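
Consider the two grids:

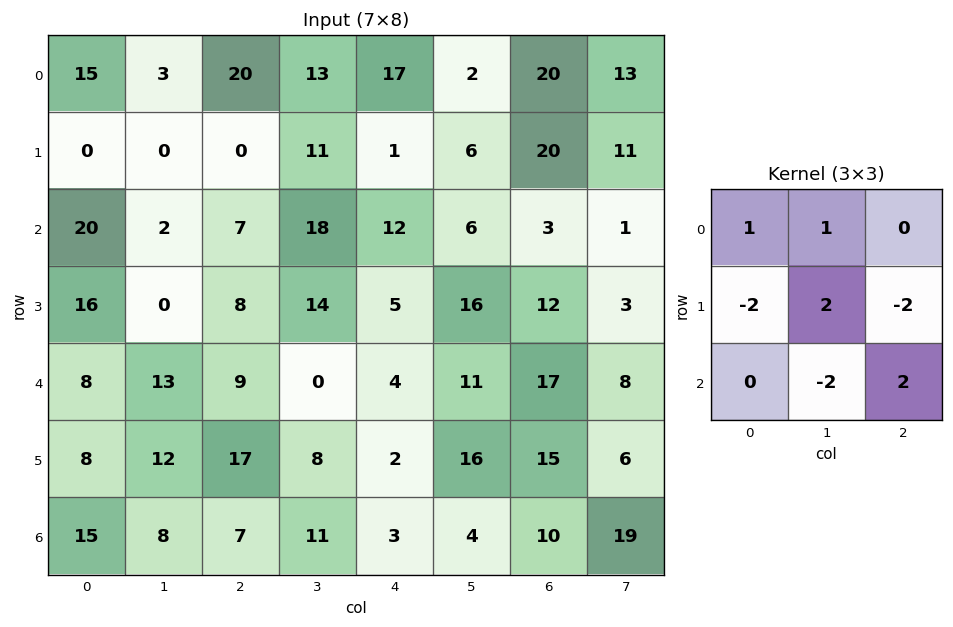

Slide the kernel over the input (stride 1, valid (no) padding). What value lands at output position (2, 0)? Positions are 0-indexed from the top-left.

The receptive field on the input at this output position is [20 2 7 / 16 0 8 / 8 13 9]. Elementwise product with the kernel and sum: 20·1 + 2·1 + 16·-2 + 0·2 + 8·-2 + 13·-2 + 9·2.

-34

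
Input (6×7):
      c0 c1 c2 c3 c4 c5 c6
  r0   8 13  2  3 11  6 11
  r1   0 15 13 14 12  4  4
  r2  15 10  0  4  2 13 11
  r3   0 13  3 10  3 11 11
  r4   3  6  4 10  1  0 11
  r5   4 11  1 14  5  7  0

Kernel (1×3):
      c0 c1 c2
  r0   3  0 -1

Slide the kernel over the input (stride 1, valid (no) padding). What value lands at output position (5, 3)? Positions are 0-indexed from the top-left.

The receptive field on the input at this output position is [14 5 7]. Elementwise product with the kernel and sum: 14·3 + 7·-1.

35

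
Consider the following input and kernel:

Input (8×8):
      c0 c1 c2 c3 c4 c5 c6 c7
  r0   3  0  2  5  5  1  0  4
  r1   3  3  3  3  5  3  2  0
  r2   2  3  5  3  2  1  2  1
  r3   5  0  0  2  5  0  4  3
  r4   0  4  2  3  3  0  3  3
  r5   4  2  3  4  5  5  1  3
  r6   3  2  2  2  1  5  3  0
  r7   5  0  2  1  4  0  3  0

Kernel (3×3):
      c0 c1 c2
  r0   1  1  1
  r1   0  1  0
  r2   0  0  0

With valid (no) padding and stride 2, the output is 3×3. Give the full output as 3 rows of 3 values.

8 15 9
10 12 5
8 12 11

Output[0,0]: The receptive field on the input at this output position is [3 0 2 / 3 3 3 / 2 3 5]. Elementwise product with the kernel and sum: 3·1 + 0·1 + 2·1 + 3·1.
Output[0,1]: The receptive field on the input at this output position is [2 5 5 / 3 3 5 / 5 3 2]. Elementwise product with the kernel and sum: 2·1 + 5·1 + 5·1 + 3·1.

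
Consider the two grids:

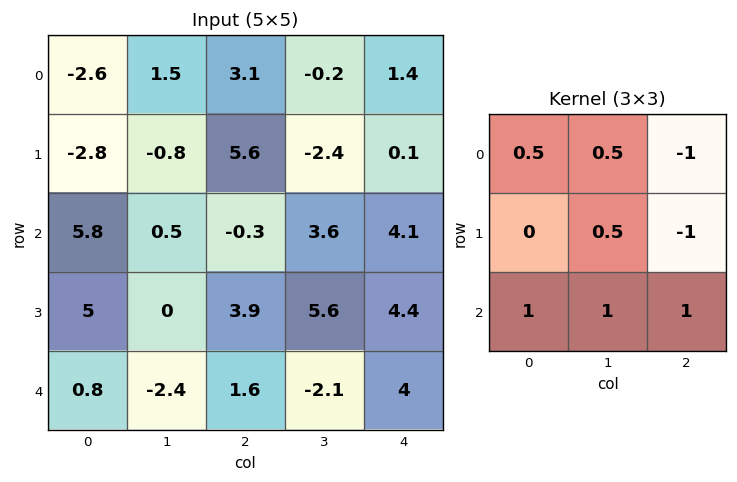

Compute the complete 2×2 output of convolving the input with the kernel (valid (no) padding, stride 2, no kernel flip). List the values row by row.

-3.65 6.15
-0.45 -0.55

Output[0,0]: The receptive field on the input at this output position is [-2.6 1.5 3.1 / -2.8 -0.8 5.6 / 5.8 0.5 -0.3]. Elementwise product with the kernel and sum: -2.6·0.5 + 1.5·0.5 + 3.1·-1 + -0.8·0.5 + 5.6·-1 + 5.8·1 + 0.5·1 + -0.3·1.
Output[0,1]: The receptive field on the input at this output position is [3.1 -0.2 1.4 / 5.6 -2.4 0.1 / -0.3 3.6 4.1]. Elementwise product with the kernel and sum: 3.1·0.5 + -0.2·0.5 + 1.4·-1 + -2.4·0.5 + 0.1·-1 + -0.3·1 + 3.6·1 + 4.1·1.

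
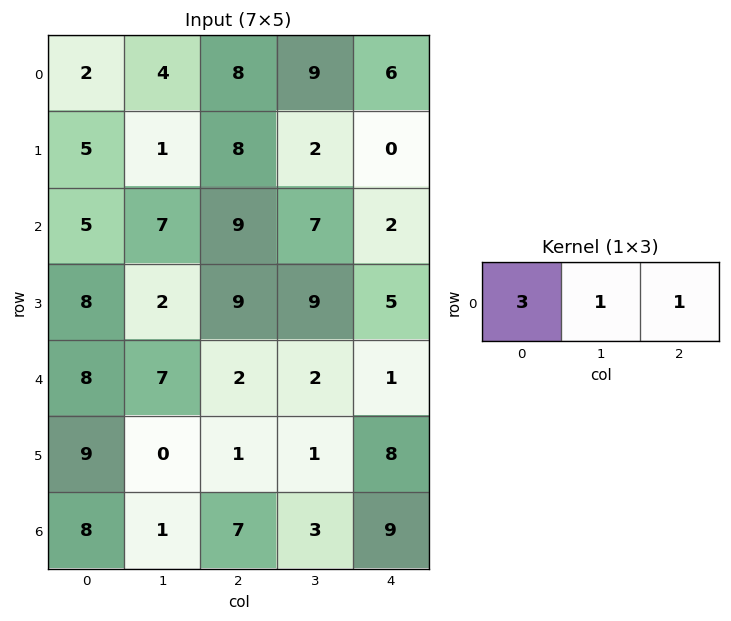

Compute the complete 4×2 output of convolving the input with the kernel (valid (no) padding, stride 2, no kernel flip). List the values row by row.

Output[0,0]: The receptive field on the input at this output position is [2 4 8]. Elementwise product with the kernel and sum: 2·3 + 4·1 + 8·1.
Output[0,1]: The receptive field on the input at this output position is [8 9 6]. Elementwise product with the kernel and sum: 8·3 + 9·1 + 6·1.

18 39
31 36
33 9
32 33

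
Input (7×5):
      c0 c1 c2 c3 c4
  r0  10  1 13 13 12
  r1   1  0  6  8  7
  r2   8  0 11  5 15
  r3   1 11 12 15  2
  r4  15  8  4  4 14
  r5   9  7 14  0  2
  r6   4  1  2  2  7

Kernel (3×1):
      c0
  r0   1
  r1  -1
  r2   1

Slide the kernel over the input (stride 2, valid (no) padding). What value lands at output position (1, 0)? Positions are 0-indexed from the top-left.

22

The receptive field on the input at this output position is [8 / 1 / 15]. Elementwise product with the kernel and sum: 8·1 + 1·-1 + 15·1.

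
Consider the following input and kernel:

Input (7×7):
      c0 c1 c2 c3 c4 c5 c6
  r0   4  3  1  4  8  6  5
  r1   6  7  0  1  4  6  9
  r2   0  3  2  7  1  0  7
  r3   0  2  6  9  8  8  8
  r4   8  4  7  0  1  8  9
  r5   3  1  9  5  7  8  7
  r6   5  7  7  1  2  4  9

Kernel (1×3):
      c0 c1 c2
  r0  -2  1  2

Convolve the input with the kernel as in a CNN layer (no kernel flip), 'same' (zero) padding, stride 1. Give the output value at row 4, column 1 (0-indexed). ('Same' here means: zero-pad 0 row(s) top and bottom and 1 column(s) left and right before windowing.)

The receptive field on the zero-padded input at this output position is [8 4 7]. Elementwise product with the kernel and sum: 8·-2 + 4·1 + 7·2.

2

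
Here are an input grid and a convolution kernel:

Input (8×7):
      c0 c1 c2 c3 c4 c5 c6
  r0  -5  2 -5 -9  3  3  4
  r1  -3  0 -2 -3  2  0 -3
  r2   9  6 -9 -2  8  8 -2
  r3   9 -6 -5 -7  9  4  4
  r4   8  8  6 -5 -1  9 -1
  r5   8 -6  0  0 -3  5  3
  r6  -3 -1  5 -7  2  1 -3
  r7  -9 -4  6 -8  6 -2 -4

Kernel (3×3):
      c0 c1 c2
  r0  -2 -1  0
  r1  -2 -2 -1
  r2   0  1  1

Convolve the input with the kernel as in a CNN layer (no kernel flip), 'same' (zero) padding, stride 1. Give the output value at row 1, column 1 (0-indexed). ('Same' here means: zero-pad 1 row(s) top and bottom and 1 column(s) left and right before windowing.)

The receptive field on the zero-padded input at this output position is [-5 2 -5 / -3 0 -2 / 9 6 -9]. Elementwise product with the kernel and sum: -5·-2 + 2·-1 + -3·-2 + 0·-2 + -2·-1 + 6·1 + -9·1.

13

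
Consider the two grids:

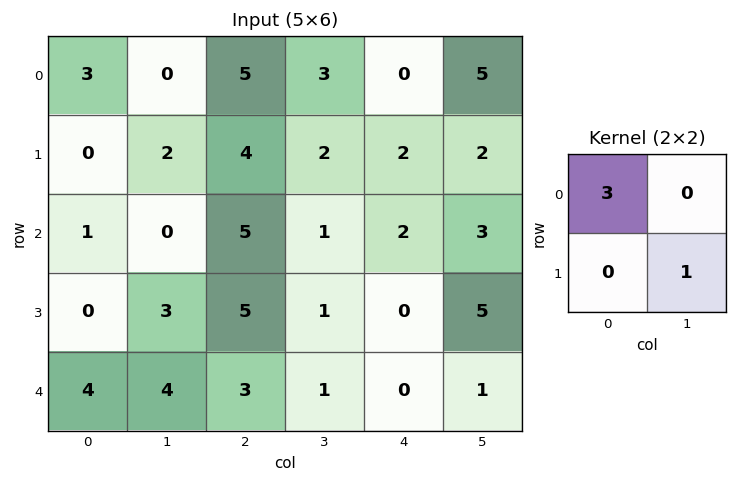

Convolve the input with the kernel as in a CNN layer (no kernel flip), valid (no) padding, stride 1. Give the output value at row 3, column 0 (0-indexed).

The receptive field on the input at this output position is [0 3 / 4 4]. Elementwise product with the kernel and sum: 0·3 + 4·1.

4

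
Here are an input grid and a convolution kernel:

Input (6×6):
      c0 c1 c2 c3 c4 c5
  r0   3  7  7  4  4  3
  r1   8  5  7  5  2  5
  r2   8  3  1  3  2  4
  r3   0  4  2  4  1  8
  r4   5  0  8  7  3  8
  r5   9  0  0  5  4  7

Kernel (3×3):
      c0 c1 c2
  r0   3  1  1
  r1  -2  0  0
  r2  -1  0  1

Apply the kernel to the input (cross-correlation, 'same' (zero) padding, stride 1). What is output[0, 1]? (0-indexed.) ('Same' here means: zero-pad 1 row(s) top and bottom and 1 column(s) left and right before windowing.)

-7

The receptive field on the zero-padded input at this output position is [0 0 0 / 3 7 7 / 8 5 7]. Elementwise product with the kernel and sum: 0·3 + 0·1 + 0·1 + 3·-2 + 8·-1 + 7·1.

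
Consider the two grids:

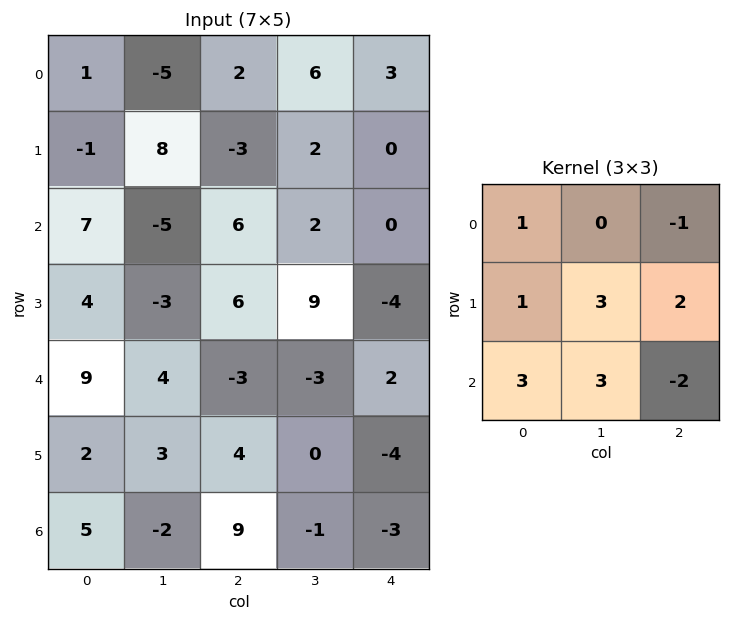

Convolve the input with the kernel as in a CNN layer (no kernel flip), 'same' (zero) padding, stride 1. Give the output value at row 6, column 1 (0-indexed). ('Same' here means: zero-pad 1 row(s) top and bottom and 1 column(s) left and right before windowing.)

15

The receptive field on the zero-padded input at this output position is [2 3 4 / 5 -2 9 / 0 0 0]. Elementwise product with the kernel and sum: 2·1 + 4·-1 + 5·1 + -2·3 + 9·2 + 0·3 + 0·3 + 0·-2.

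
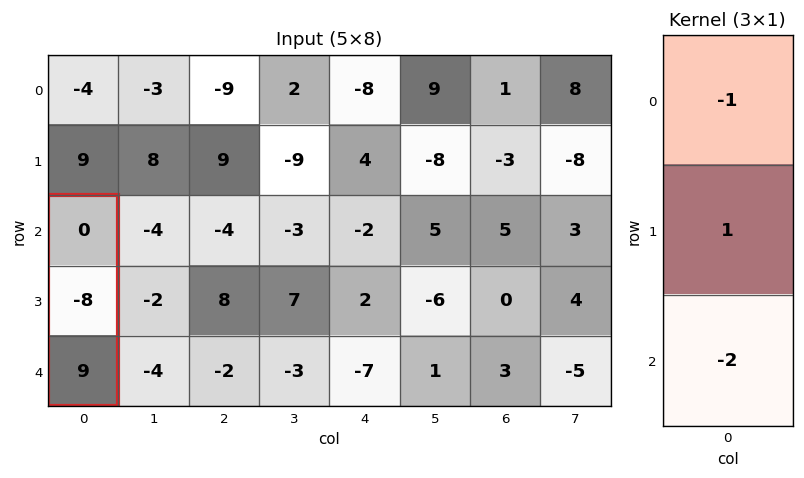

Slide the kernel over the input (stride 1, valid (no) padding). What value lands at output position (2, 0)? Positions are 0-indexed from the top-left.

-26

The receptive field on the input at this output position is [0 / -8 / 9]. Elementwise product with the kernel and sum: 0·-1 + -8·1 + 9·-2.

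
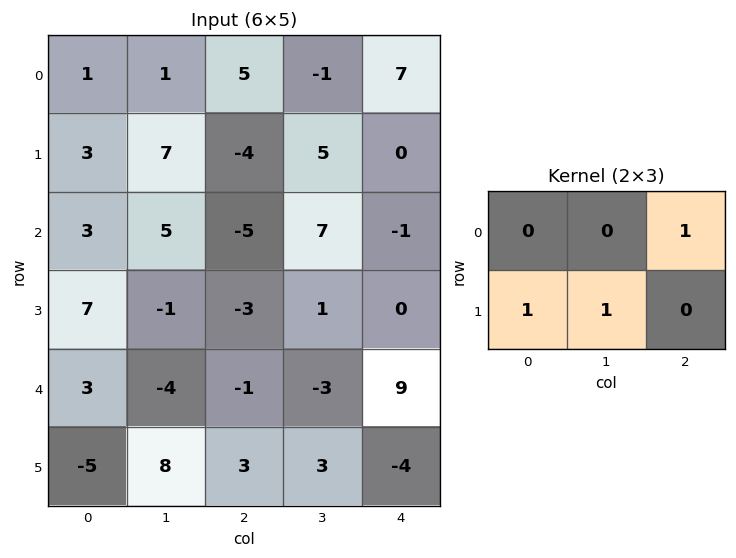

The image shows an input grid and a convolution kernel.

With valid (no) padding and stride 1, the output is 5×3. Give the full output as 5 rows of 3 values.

Output[0,0]: The receptive field on the input at this output position is [1 1 5 / 3 7 -4]. Elementwise product with the kernel and sum: 5·1 + 3·1 + 7·1.
Output[0,1]: The receptive field on the input at this output position is [1 5 -1 / 7 -4 5]. Elementwise product with the kernel and sum: -1·1 + 7·1 + -4·1.

15 2 8
4 5 2
1 3 -3
-4 -4 -4
2 8 15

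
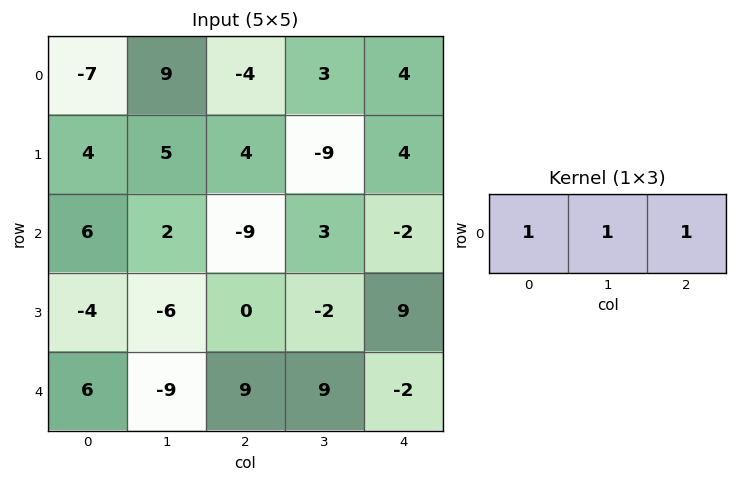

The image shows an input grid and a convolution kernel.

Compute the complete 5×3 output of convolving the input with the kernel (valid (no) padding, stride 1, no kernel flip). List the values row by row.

-2 8 3
13 0 -1
-1 -4 -8
-10 -8 7
6 9 16

Output[0,0]: The receptive field on the input at this output position is [-7 9 -4]. Elementwise product with the kernel and sum: -7·1 + 9·1 + -4·1.
Output[0,1]: The receptive field on the input at this output position is [9 -4 3]. Elementwise product with the kernel and sum: 9·1 + -4·1 + 3·1.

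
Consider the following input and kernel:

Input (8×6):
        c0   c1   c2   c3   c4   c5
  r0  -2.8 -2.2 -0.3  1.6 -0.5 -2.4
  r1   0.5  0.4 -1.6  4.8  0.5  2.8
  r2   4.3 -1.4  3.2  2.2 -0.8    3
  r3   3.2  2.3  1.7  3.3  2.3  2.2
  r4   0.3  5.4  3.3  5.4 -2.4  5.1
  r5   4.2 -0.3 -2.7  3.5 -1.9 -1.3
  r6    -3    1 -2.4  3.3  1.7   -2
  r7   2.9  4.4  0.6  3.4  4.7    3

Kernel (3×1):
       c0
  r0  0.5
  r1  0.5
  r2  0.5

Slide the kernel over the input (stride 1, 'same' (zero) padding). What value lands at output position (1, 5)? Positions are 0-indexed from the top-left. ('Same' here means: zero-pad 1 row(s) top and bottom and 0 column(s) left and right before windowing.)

The receptive field on the zero-padded input at this output position is [-2.4 / 2.8 / 3]. Elementwise product with the kernel and sum: -2.4·0.5 + 2.8·0.5 + 3·0.5.

1.7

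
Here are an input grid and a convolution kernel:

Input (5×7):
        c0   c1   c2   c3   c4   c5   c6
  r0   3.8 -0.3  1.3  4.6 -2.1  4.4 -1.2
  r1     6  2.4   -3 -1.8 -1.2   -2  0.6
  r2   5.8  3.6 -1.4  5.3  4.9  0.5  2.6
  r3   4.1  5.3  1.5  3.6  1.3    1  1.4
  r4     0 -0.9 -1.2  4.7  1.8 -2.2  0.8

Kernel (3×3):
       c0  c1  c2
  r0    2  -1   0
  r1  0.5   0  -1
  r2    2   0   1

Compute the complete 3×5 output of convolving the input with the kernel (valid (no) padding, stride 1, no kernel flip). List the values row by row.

24.1 13.6 -0.2 23.5 2.6
23.6 18.5 -5.5 7.95 3.45
7.35 10.55 -9.25 13.7 12.95

Output[0,0]: The receptive field on the input at this output position is [3.8 -0.3 1.3 / 6 2.4 -3 / 5.8 3.6 -1.4]. Elementwise product with the kernel and sum: 3.8·2 + -0.3·-1 + 6·0.5 + -3·-1 + 5.8·2 + -1.4·1.
Output[0,1]: The receptive field on the input at this output position is [-0.3 1.3 4.6 / 2.4 -3 -1.8 / 3.6 -1.4 5.3]. Elementwise product with the kernel and sum: -0.3·2 + 1.3·-1 + 2.4·0.5 + -1.8·-1 + 3.6·2 + 5.3·1.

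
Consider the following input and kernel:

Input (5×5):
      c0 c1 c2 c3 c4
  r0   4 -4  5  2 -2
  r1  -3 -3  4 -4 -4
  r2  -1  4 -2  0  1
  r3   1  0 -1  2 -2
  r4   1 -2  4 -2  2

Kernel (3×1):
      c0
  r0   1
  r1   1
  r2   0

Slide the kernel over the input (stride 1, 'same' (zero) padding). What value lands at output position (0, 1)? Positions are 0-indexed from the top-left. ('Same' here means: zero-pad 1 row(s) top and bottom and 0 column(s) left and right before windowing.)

The receptive field on the zero-padded input at this output position is [0 / -4 / -3]. Elementwise product with the kernel and sum: 0·1 + -4·1.

-4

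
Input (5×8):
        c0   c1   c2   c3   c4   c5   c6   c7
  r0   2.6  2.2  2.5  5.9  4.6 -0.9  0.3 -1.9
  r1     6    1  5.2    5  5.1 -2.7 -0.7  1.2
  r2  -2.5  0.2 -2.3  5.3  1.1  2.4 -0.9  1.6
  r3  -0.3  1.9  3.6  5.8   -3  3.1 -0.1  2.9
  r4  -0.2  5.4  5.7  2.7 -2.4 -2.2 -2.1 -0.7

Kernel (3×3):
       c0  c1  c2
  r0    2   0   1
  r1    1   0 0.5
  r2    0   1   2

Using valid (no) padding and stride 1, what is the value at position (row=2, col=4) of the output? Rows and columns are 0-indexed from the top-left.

The receptive field on the input at this output position is [1.1 2.4 -0.9 / -3 3.1 -0.1 / -2.4 -2.2 -2.1]. Elementwise product with the kernel and sum: 1.1·2 + -0.9·1 + -3·1 + -0.1·0.5 + -2.2·1 + -2.1·2.

-8.15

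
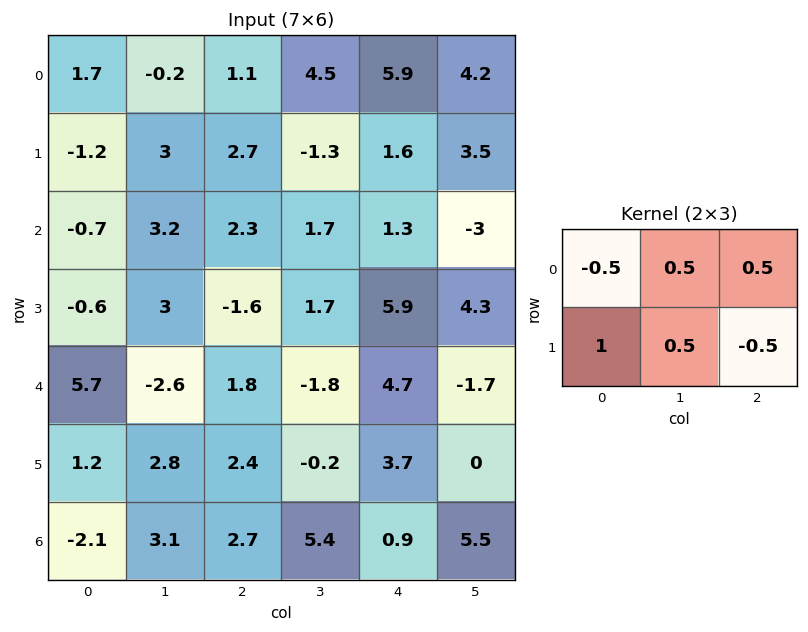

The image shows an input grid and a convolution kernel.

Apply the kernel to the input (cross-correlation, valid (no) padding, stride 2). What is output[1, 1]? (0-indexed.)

The receptive field on the input at this output position is [2.3 1.7 1.3 / -1.6 1.7 5.9]. Elementwise product with the kernel and sum: 2.3·-0.5 + 1.7·0.5 + 1.3·0.5 + -1.6·1 + 1.7·0.5 + 5.9·-0.5.

-3.35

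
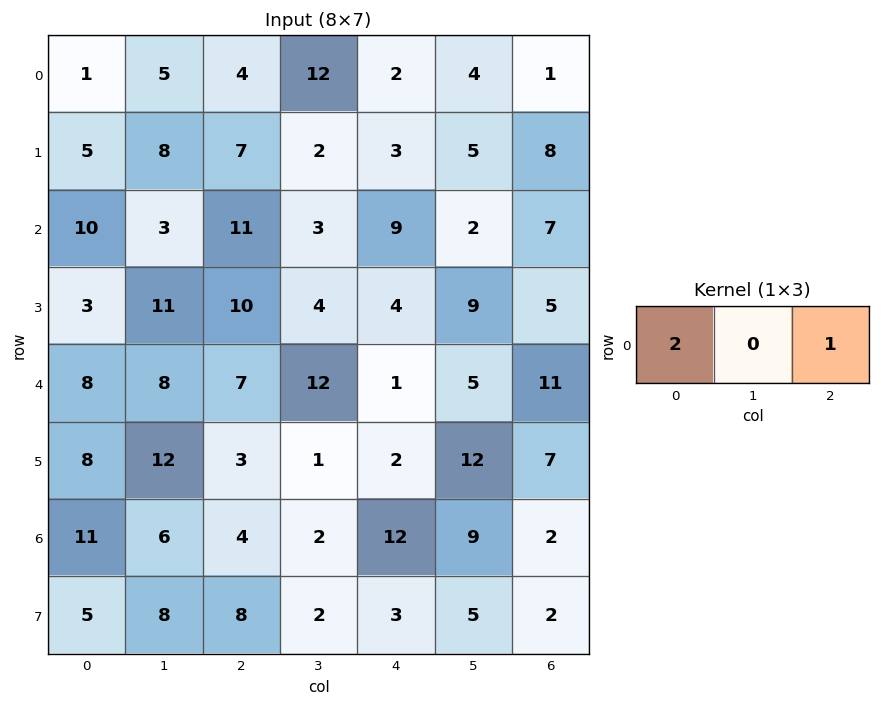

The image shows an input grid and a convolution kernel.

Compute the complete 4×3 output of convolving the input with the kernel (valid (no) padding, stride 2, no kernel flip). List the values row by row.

Output[0,0]: The receptive field on the input at this output position is [1 5 4]. Elementwise product with the kernel and sum: 1·2 + 4·1.
Output[0,1]: The receptive field on the input at this output position is [4 12 2]. Elementwise product with the kernel and sum: 4·2 + 2·1.

6 10 5
31 31 25
23 15 13
26 20 26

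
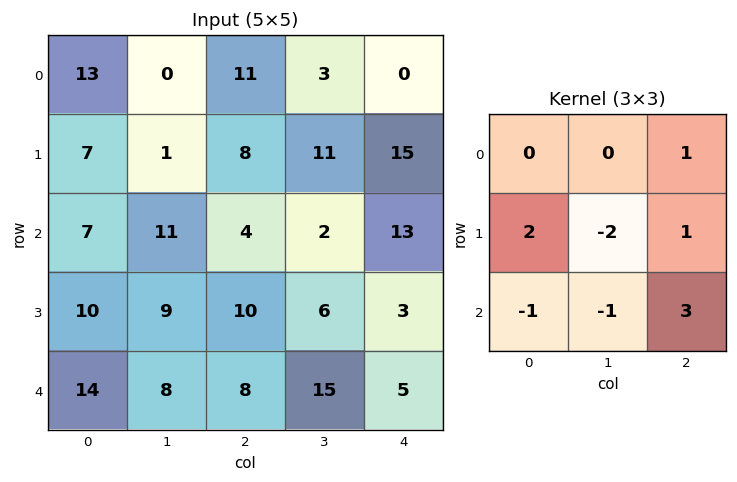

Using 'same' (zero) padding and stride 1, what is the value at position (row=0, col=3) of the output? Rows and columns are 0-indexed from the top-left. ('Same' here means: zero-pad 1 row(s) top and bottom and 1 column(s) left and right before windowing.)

The receptive field on the zero-padded input at this output position is [0 0 0 / 11 3 0 / 8 11 15]. Elementwise product with the kernel and sum: 0·1 + 11·2 + 3·-2 + 0·1 + 8·-1 + 11·-1 + 15·3.

42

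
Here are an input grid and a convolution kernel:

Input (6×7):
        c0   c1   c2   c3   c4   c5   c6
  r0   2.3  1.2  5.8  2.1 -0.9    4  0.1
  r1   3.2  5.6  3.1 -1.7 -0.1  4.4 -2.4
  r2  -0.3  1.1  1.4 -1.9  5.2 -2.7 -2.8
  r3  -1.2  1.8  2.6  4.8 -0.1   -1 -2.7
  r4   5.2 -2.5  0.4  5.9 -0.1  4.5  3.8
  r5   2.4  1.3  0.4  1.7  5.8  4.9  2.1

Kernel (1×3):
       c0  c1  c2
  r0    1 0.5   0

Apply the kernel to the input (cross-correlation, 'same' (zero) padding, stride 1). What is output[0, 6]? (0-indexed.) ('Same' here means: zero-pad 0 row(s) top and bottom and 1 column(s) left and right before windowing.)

4.05

The receptive field on the zero-padded input at this output position is [4 0.1 0]. Elementwise product with the kernel and sum: 4·1 + 0.1·0.5.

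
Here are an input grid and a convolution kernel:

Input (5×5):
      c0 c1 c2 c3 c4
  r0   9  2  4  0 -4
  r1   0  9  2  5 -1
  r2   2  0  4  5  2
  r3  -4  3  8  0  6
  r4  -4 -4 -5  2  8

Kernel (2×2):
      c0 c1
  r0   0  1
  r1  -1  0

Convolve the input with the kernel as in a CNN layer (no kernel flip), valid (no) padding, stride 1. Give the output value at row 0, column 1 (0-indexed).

The receptive field on the input at this output position is [2 4 / 9 2]. Elementwise product with the kernel and sum: 4·1 + 9·-1.

-5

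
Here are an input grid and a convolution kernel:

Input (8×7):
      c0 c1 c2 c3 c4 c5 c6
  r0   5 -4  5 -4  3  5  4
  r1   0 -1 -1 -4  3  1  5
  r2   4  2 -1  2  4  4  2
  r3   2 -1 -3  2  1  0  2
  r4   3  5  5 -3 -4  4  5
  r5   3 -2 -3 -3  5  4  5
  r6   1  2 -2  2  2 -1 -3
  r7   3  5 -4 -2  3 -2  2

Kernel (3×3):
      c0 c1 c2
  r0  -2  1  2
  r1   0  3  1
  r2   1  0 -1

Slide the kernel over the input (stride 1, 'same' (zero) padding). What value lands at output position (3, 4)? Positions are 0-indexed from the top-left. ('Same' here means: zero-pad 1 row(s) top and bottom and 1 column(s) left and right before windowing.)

4

The receptive field on the zero-padded input at this output position is [2 4 4 / 2 1 0 / -3 -4 4]. Elementwise product with the kernel and sum: 2·-2 + 4·1 + 4·2 + 1·3 + 0·1 + -3·1 + 4·-1.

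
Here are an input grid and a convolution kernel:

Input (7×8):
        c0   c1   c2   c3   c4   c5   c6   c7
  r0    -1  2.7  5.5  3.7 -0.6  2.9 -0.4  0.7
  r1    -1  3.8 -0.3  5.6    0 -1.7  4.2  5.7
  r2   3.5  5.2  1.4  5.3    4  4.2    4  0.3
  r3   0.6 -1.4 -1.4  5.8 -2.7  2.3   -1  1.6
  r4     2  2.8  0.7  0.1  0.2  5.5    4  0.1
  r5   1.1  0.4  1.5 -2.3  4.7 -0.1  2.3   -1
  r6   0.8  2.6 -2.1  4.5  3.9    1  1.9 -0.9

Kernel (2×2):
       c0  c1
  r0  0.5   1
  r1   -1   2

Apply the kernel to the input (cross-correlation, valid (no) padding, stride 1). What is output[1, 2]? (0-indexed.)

14.65

The receptive field on the input at this output position is [-0.3 5.6 / 1.4 5.3]. Elementwise product with the kernel and sum: -0.3·0.5 + 5.6·1 + 1.4·-1 + 5.3·2.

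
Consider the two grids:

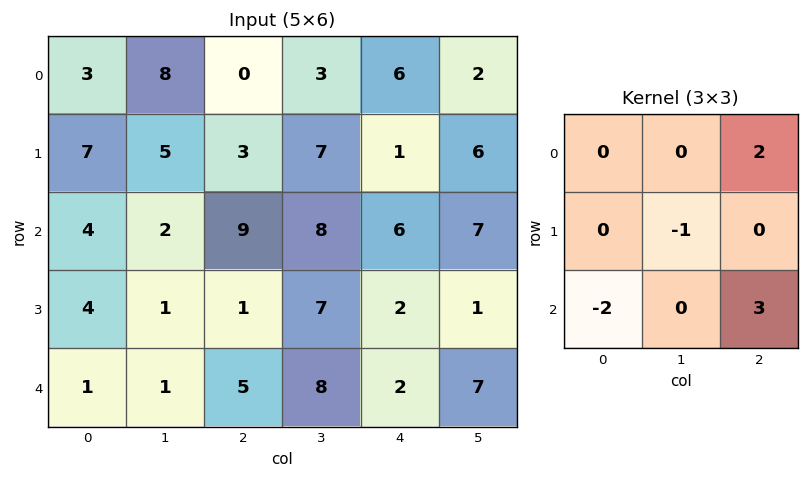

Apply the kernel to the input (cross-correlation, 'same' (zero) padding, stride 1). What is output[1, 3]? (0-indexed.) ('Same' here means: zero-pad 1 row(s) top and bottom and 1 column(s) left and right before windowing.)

The receptive field on the zero-padded input at this output position is [0 3 6 / 3 7 1 / 9 8 6]. Elementwise product with the kernel and sum: 6·2 + 7·-1 + 9·-2 + 6·3.

5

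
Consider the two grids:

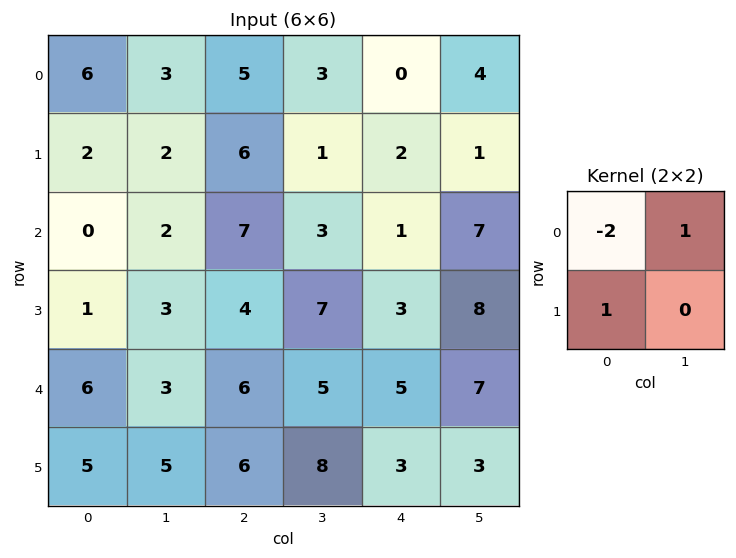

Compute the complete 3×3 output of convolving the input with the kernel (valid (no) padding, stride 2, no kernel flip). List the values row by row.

Output[0,0]: The receptive field on the input at this output position is [6 3 / 2 2]. Elementwise product with the kernel and sum: 6·-2 + 3·1 + 2·1.
Output[0,1]: The receptive field on the input at this output position is [5 3 / 6 1]. Elementwise product with the kernel and sum: 5·-2 + 3·1 + 6·1.

-7 -1 6
3 -7 8
-4 -1 0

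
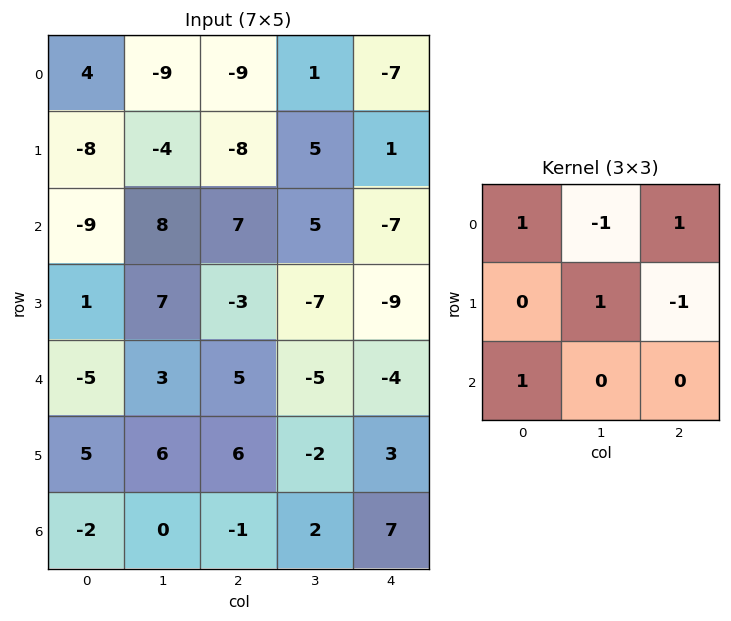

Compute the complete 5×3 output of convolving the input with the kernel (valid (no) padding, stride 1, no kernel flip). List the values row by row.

-1 -4 -6
-10 18 -3
-5 13 2
-6 19 0
-5 1 0

Output[0,0]: The receptive field on the input at this output position is [4 -9 -9 / -8 -4 -8 / -9 8 7]. Elementwise product with the kernel and sum: 4·1 + -9·-1 + -9·1 + -4·1 + -8·-1 + -9·1.
Output[0,1]: The receptive field on the input at this output position is [-9 -9 1 / -4 -8 5 / 8 7 5]. Elementwise product with the kernel and sum: -9·1 + -9·-1 + 1·1 + -8·1 + 5·-1 + 8·1.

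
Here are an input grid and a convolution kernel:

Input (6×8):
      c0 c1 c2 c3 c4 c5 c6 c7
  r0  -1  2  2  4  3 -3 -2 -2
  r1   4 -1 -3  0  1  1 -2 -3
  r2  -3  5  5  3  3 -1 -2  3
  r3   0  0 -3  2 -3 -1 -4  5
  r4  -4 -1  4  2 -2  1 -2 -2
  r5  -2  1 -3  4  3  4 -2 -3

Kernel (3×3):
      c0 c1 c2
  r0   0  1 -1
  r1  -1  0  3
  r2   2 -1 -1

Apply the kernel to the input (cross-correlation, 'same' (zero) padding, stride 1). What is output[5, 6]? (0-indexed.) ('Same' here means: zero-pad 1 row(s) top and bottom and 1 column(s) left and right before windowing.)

-13

The receptive field on the zero-padded input at this output position is [1 -2 -2 / 4 -2 -3 / 0 0 0]. Elementwise product with the kernel and sum: -2·1 + -2·-1 + 4·-1 + -3·3 + 0·2 + 0·-1 + 0·-1.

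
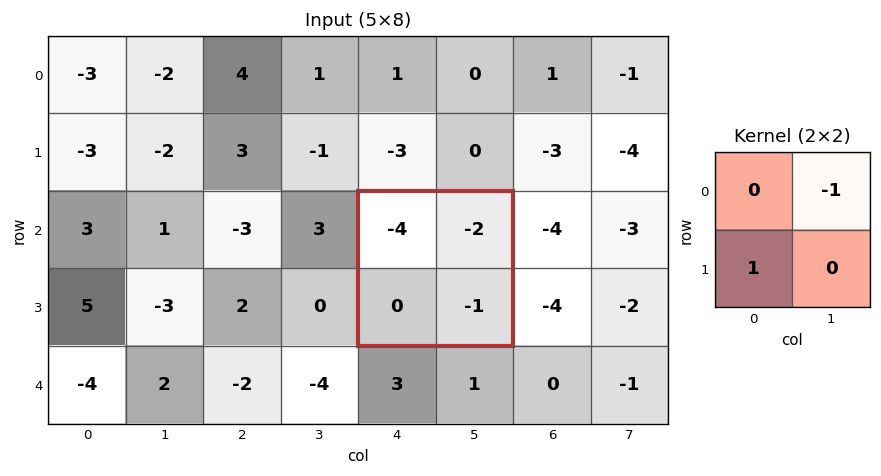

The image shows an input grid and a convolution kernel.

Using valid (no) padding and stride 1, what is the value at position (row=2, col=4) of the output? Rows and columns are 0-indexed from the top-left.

The receptive field on the input at this output position is [-4 -2 / 0 -1]. Elementwise product with the kernel and sum: -2·-1 + 0·1.

2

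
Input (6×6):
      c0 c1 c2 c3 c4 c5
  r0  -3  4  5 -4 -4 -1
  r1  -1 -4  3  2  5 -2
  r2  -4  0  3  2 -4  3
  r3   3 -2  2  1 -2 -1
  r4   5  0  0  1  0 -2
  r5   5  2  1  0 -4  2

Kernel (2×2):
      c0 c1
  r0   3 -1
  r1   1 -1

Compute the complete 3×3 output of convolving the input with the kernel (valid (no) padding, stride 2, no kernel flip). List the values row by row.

Output[0,0]: The receptive field on the input at this output position is [-3 4 / -1 -4]. Elementwise product with the kernel and sum: -3·3 + 4·-1 + -1·1 + -4·-1.
Output[0,1]: The receptive field on the input at this output position is [5 -4 / 3 2]. Elementwise product with the kernel and sum: 5·3 + -4·-1 + 3·1 + 2·-1.

-10 20 -4
-7 8 -16
18 0 -4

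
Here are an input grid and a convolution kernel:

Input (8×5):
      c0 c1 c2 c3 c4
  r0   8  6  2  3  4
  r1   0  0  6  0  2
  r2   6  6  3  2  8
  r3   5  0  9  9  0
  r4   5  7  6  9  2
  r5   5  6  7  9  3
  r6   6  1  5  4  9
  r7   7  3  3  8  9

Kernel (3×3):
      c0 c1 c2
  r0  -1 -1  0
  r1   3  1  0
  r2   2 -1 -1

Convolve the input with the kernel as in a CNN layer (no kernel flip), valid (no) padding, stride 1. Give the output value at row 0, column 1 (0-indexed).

5

The receptive field on the input at this output position is [6 2 3 / 0 6 0 / 6 3 2]. Elementwise product with the kernel and sum: 6·-1 + 2·-1 + 0·3 + 6·1 + 6·2 + 3·-1 + 2·-1.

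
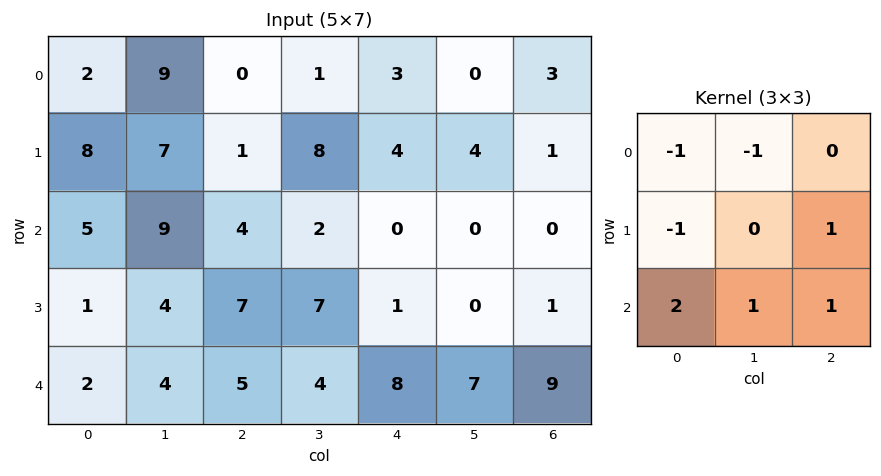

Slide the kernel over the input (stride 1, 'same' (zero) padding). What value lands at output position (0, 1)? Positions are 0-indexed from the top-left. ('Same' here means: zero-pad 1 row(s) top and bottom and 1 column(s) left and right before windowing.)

The receptive field on the zero-padded input at this output position is [0 0 0 / 2 9 0 / 8 7 1]. Elementwise product with the kernel and sum: 0·-1 + 0·-1 + 2·-1 + 0·1 + 8·2 + 7·1 + 1·1.

22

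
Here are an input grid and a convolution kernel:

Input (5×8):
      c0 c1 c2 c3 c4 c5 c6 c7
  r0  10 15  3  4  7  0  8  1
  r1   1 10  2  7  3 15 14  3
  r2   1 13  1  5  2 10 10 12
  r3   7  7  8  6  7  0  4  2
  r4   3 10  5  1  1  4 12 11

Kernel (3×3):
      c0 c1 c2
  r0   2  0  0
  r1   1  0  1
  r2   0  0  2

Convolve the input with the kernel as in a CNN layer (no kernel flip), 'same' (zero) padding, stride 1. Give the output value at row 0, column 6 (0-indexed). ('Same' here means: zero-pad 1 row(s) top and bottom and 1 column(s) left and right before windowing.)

7

The receptive field on the zero-padded input at this output position is [0 0 0 / 0 8 1 / 15 14 3]. Elementwise product with the kernel and sum: 0·2 + 0·1 + 1·1 + 3·2.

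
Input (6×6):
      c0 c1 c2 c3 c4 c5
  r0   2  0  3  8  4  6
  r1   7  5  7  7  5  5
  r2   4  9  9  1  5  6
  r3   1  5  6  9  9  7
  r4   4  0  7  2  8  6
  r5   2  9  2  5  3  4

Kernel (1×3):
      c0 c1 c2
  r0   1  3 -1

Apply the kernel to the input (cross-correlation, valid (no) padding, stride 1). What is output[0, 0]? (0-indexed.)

-1

The receptive field on the input at this output position is [2 0 3]. Elementwise product with the kernel and sum: 2·1 + 0·3 + 3·-1.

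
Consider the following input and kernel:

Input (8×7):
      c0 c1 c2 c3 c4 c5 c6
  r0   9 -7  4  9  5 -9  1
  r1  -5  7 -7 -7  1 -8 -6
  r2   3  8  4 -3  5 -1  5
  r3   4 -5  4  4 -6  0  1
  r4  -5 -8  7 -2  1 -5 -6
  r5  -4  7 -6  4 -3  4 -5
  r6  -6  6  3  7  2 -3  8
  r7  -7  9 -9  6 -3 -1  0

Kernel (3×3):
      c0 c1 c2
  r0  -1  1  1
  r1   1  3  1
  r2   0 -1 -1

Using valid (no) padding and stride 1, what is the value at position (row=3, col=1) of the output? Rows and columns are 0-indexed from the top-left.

26

The receptive field on the input at this output position is [-5 4 4 / -8 7 -2 / 7 -6 4]. Elementwise product with the kernel and sum: -5·-1 + 4·1 + 4·1 + -8·1 + 7·3 + -2·1 + -6·-1 + 4·-1.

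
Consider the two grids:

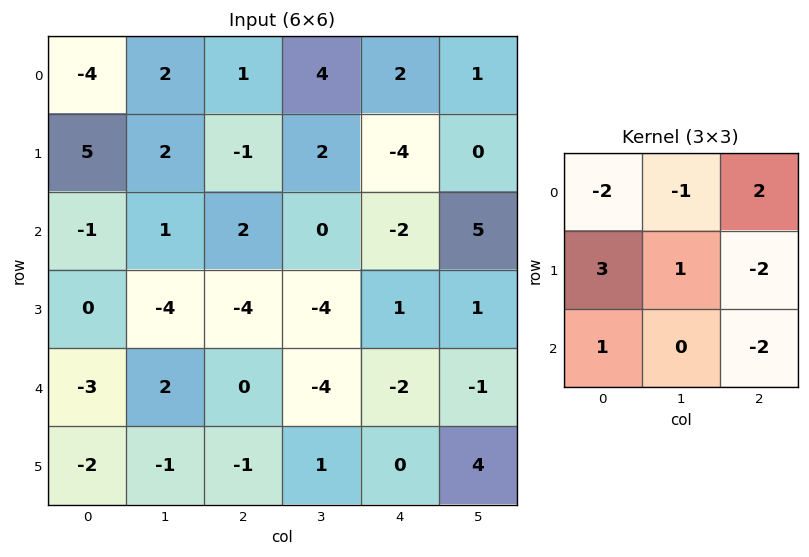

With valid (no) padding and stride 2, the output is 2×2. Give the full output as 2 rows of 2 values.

22 11
6 -22

Output[0,0]: The receptive field on the input at this output position is [-4 2 1 / 5 2 -1 / -1 1 2]. Elementwise product with the kernel and sum: -4·-2 + 2·-1 + 1·2 + 5·3 + 2·1 + -1·-2 + -1·1 + 2·-2.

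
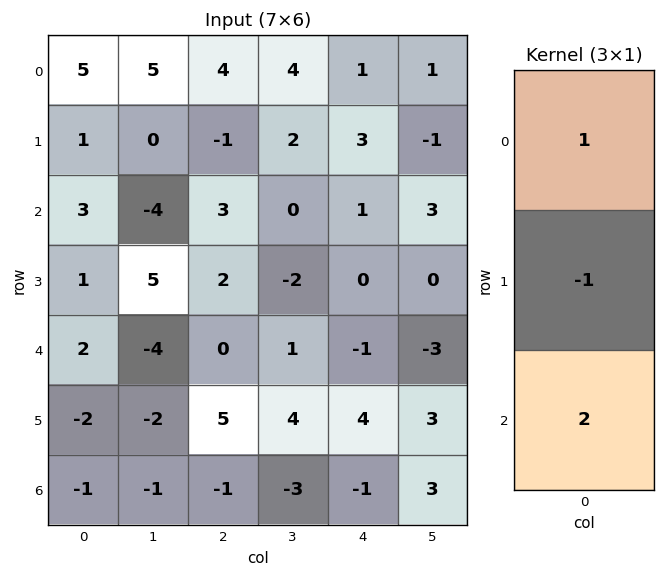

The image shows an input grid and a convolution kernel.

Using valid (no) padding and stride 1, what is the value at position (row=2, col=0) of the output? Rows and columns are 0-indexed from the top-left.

The receptive field on the input at this output position is [3 / 1 / 2]. Elementwise product with the kernel and sum: 3·1 + 1·-1 + 2·2.

6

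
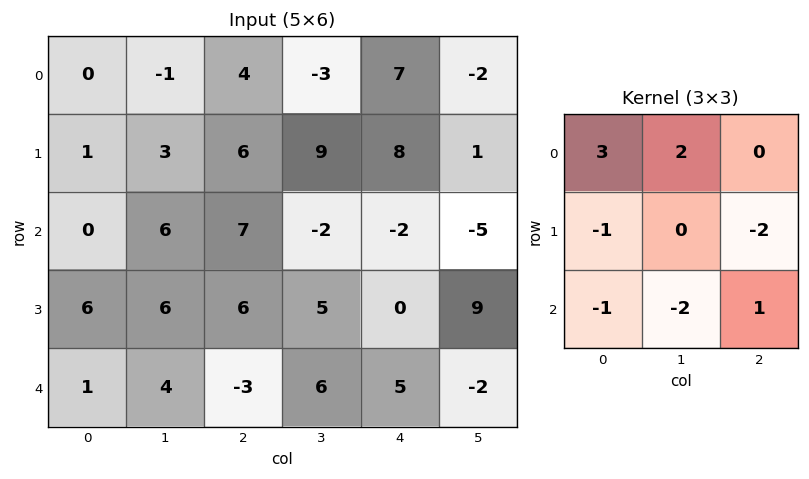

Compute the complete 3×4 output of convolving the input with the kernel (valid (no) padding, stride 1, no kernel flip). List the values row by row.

-20 -38 -21 -5
-17 6 17 59
-18 24 7 -51

Output[0,0]: The receptive field on the input at this output position is [0 -1 4 / 1 3 6 / 0 6 7]. Elementwise product with the kernel and sum: 0·3 + -1·2 + 1·-1 + 6·-2 + 0·-1 + 6·-2 + 7·1.
Output[0,1]: The receptive field on the input at this output position is [-1 4 -3 / 3 6 9 / 6 7 -2]. Elementwise product with the kernel and sum: -1·3 + 4·2 + 3·-1 + 9·-2 + 6·-1 + 7·-2 + -2·1.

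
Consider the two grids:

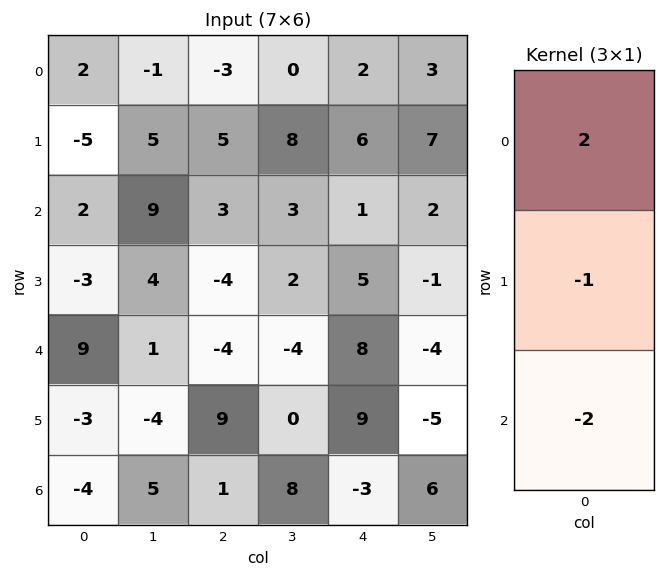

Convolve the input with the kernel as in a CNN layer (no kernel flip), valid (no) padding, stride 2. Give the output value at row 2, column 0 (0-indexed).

29

The receptive field on the input at this output position is [9 / -3 / -4]. Elementwise product with the kernel and sum: 9·2 + -3·-1 + -4·-2.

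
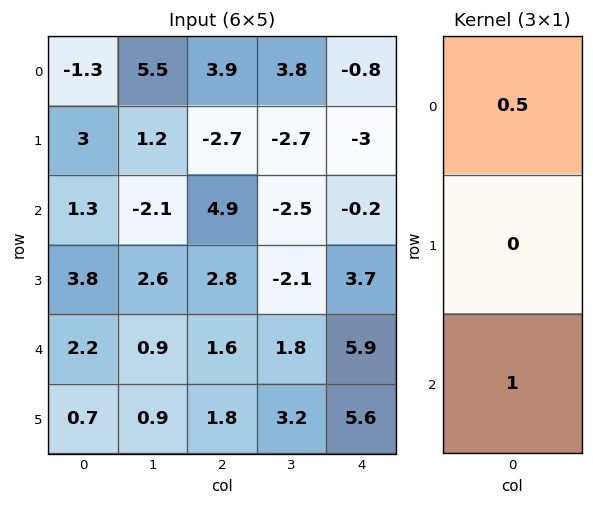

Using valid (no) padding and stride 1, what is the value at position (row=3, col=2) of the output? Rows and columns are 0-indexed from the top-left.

The receptive field on the input at this output position is [2.8 / 1.6 / 1.8]. Elementwise product with the kernel and sum: 2.8·0.5 + 1.8·1.

3.2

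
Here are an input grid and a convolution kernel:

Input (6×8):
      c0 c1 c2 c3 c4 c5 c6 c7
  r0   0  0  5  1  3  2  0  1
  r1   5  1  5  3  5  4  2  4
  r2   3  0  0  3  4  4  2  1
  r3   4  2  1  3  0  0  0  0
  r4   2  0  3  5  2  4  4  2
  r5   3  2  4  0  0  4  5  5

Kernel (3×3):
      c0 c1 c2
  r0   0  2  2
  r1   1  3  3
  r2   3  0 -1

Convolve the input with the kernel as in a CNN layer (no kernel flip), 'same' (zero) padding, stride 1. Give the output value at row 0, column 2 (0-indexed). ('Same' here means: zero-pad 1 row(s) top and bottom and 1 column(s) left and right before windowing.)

The receptive field on the zero-padded input at this output position is [0 0 0 / 0 5 1 / 1 5 3]. Elementwise product with the kernel and sum: 0·2 + 0·2 + 0·1 + 5·3 + 1·3 + 1·3 + 3·-1.

18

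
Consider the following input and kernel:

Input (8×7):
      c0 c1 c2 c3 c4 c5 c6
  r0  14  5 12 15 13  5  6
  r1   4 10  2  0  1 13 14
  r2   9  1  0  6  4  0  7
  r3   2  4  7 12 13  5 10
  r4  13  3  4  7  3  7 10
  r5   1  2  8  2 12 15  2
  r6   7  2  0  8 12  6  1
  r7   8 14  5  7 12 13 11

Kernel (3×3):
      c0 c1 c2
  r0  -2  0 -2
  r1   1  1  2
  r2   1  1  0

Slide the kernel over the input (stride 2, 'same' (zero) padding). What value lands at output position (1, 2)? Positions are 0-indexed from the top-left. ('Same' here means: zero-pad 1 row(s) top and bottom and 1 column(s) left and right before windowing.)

9

The receptive field on the zero-padded input at this output position is [0 1 13 / 6 4 0 / 12 13 5]. Elementwise product with the kernel and sum: 0·-2 + 13·-2 + 6·1 + 4·1 + 0·2 + 12·1 + 13·1.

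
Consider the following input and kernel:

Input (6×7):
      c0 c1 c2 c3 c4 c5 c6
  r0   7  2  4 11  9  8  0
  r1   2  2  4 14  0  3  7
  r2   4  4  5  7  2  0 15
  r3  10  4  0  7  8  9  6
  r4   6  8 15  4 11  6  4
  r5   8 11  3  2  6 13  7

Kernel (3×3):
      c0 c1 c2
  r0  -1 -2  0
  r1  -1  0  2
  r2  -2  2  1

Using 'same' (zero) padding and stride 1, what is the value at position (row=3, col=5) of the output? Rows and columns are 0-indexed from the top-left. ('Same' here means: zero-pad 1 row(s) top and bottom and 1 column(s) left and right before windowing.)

The receptive field on the zero-padded input at this output position is [2 0 15 / 8 9 6 / 11 6 4]. Elementwise product with the kernel and sum: 2·-1 + 0·-2 + 8·-1 + 6·2 + 11·-2 + 6·2 + 4·1.

-4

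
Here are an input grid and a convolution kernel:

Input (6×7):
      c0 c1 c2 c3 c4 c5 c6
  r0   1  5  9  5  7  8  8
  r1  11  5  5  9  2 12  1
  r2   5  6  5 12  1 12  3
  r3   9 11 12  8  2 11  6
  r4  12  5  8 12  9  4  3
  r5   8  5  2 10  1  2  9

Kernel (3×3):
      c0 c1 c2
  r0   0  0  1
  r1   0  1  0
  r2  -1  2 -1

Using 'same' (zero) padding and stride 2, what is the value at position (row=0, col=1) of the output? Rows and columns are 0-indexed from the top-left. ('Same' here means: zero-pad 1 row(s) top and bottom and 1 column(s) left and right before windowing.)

The receptive field on the zero-padded input at this output position is [0 0 0 / 5 9 5 / 5 5 9]. Elementwise product with the kernel and sum: 0·1 + 9·1 + 5·-1 + 5·2 + 9·-1.

5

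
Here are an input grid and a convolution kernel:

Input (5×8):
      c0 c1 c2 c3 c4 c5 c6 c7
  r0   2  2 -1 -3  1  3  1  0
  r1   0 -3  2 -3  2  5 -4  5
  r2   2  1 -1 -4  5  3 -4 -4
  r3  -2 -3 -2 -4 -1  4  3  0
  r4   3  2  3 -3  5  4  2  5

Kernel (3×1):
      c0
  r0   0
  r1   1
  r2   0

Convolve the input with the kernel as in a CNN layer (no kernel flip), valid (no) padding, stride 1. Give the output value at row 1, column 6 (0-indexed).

The receptive field on the input at this output position is [-4 / -4 / 3]. Elementwise product with the kernel and sum: -4·1.

-4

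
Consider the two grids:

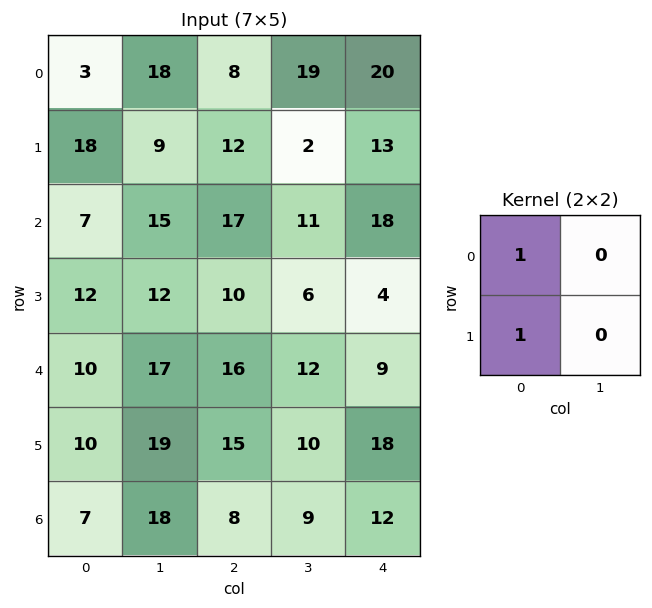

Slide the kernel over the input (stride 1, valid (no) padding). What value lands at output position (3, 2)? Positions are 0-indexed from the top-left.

26

The receptive field on the input at this output position is [10 6 / 16 12]. Elementwise product with the kernel and sum: 10·1 + 16·1.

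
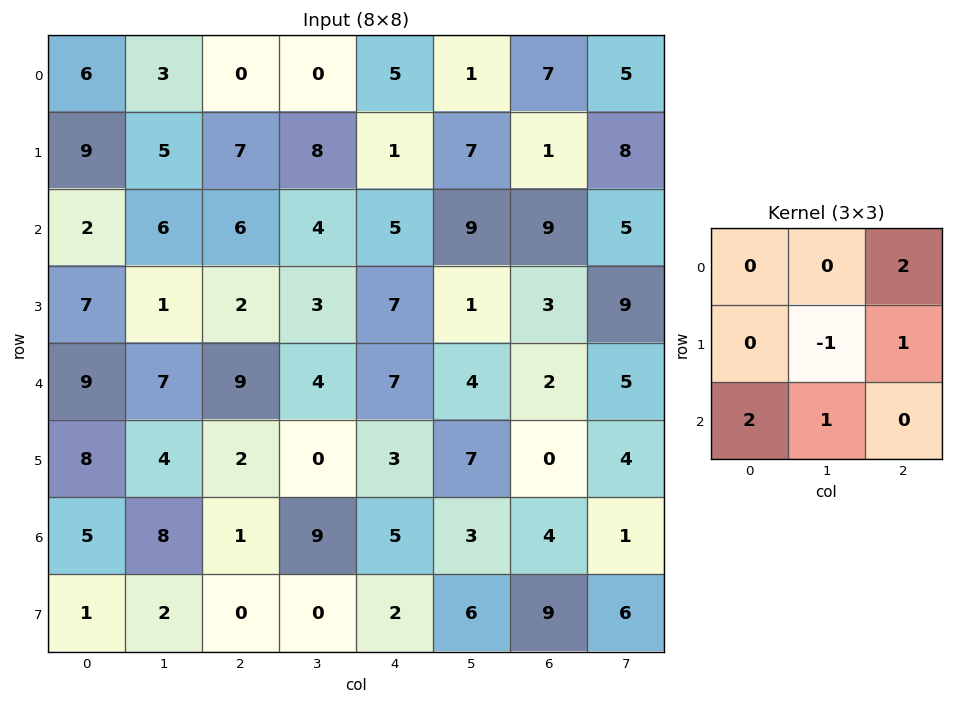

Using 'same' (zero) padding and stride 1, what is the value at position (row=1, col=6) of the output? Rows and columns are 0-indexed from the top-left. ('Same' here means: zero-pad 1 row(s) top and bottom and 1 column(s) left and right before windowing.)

The receptive field on the zero-padded input at this output position is [1 7 5 / 7 1 8 / 9 9 5]. Elementwise product with the kernel and sum: 5·2 + 1·-1 + 8·1 + 9·2 + 9·1.

44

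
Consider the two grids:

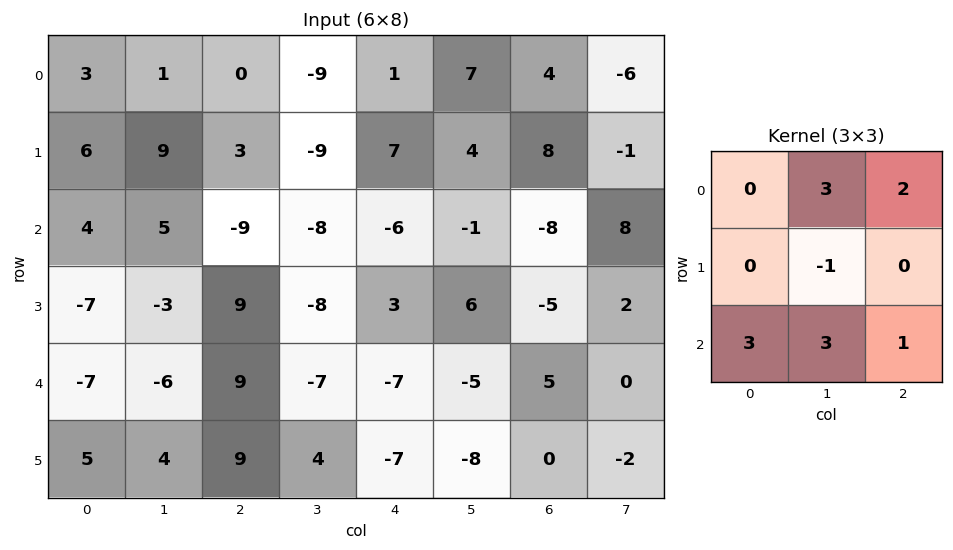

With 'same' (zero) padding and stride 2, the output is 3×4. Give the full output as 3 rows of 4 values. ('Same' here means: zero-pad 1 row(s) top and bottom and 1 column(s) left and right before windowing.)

Output[0,0]: The receptive field on the zero-padded input at this output position is [0 0 0 / 0 3 1 / 0 6 9]. Elementwise product with the kernel and sum: 0·3 + 0·2 + 3·-1 + 0·3 + 6·3 + 9·1.
Output[0,1]: The receptive field on the zero-padded input at this output position is [0 0 0 / 1 0 -9 / 9 3 -9]. Elementwise product with the kernel and sum: 0·3 + 0·2 + 0·-1 + 9·3 + 3·3 + -9·1.

24 27 -3 31
8 10 26 35
-1 45 11 -42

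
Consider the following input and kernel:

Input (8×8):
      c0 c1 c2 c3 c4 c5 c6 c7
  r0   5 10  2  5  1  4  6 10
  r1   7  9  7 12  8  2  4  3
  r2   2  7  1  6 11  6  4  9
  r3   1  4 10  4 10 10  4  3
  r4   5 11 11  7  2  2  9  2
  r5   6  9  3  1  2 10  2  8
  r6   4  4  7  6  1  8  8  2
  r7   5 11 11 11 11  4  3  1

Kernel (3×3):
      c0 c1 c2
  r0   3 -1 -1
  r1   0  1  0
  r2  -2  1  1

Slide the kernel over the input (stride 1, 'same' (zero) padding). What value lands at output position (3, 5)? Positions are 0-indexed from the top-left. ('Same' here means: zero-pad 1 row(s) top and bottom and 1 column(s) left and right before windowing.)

40

The receptive field on the zero-padded input at this output position is [11 6 4 / 10 10 4 / 2 2 9]. Elementwise product with the kernel and sum: 11·3 + 6·-1 + 4·-1 + 10·1 + 2·-2 + 2·1 + 9·1.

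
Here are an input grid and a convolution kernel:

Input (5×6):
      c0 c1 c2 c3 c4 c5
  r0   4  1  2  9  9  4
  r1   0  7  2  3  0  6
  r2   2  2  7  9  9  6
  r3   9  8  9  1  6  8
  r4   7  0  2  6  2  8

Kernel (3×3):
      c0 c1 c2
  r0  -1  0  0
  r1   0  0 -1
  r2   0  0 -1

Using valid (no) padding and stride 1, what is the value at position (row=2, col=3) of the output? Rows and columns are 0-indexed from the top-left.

The receptive field on the input at this output position is [9 9 6 / 1 6 8 / 6 2 8]. Elementwise product with the kernel and sum: 9·-1 + 8·-1 + 8·-1.

-25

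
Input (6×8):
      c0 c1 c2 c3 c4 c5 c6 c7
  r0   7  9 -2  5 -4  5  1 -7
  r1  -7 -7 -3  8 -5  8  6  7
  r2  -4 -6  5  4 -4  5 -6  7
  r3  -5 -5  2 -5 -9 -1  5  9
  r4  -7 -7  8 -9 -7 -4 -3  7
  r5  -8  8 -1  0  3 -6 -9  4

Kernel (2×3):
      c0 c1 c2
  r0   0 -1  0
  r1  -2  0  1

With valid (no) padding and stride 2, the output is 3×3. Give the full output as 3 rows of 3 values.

2 -4 11
18 -17 18
22 14 -11

Output[0,0]: The receptive field on the input at this output position is [7 9 -2 / -7 -7 -3]. Elementwise product with the kernel and sum: 9·-1 + -7·-2 + -3·1.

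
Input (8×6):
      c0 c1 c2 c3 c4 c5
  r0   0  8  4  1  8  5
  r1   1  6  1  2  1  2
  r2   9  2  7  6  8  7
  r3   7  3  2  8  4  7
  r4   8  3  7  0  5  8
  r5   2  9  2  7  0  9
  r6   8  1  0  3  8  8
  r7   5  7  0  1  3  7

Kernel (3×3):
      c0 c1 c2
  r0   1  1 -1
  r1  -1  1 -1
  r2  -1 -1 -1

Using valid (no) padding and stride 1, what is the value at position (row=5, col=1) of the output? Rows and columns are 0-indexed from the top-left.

-8

The receptive field on the input at this output position is [9 2 7 / 1 0 3 / 7 0 1]. Elementwise product with the kernel and sum: 9·1 + 2·1 + 7·-1 + 1·-1 + 0·1 + 3·-1 + 7·-1 + 0·-1 + 1·-1.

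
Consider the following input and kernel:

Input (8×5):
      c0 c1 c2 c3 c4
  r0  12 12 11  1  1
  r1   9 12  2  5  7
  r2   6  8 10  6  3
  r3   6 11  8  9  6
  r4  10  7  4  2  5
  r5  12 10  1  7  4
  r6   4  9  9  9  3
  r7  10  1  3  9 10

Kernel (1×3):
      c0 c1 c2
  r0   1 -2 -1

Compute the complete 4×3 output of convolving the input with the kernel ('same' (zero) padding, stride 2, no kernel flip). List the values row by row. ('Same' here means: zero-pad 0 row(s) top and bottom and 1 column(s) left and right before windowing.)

Output[0,0]: The receptive field on the zero-padded input at this output position is [0 12 12]. Elementwise product with the kernel and sum: 0·1 + 12·-2 + 12·-1.

-36 -11 -1
-20 -18 0
-27 -3 -8
-17 -18 3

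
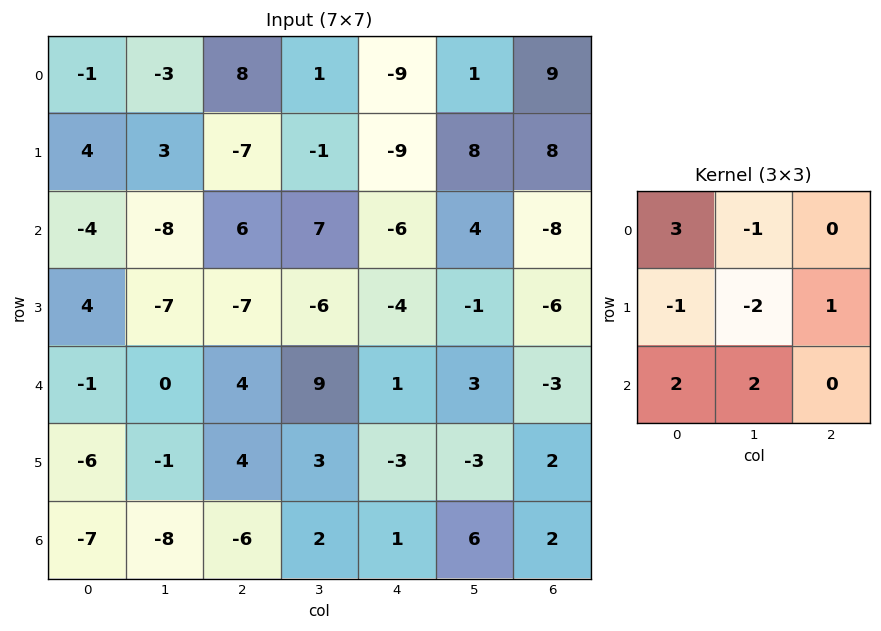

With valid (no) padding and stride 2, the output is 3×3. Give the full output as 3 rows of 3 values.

-41 49 -31
-3 52 -14
-21 -18 25

Output[0,0]: The receptive field on the input at this output position is [-1 -3 8 / 4 3 -7 / -4 -8 6]. Elementwise product with the kernel and sum: -1·3 + -3·-1 + 4·-1 + 3·-2 + -7·1 + -4·2 + -8·2.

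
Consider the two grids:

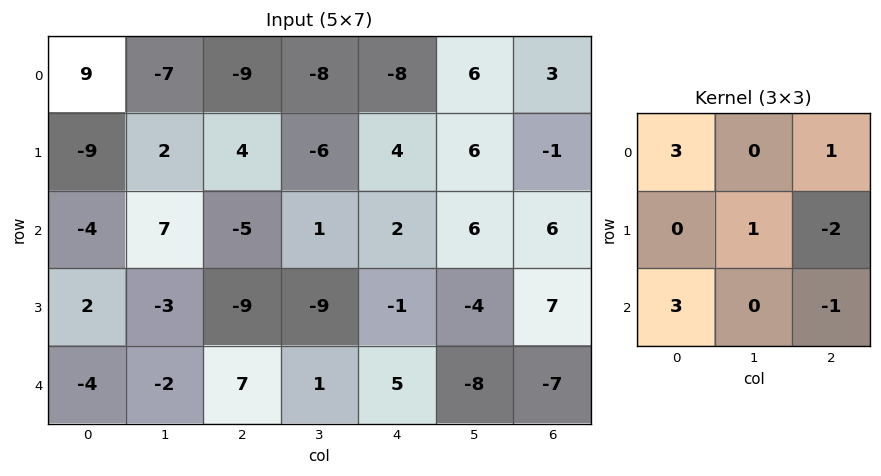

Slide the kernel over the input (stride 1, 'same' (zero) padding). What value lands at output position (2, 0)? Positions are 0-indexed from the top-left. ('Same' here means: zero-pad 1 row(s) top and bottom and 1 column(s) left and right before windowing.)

-13

The receptive field on the zero-padded input at this output position is [0 -9 2 / 0 -4 7 / 0 2 -3]. Elementwise product with the kernel and sum: 0·3 + 2·1 + -4·1 + 7·-2 + 0·3 + -3·-1.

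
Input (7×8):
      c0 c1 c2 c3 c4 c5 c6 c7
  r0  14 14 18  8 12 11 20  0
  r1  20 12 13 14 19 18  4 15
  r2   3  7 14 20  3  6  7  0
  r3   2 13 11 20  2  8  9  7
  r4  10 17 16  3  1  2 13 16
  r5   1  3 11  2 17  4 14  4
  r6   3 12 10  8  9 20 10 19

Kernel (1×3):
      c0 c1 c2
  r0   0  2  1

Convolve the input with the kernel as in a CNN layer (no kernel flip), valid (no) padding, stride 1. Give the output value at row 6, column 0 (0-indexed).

34

The receptive field on the input at this output position is [3 12 10]. Elementwise product with the kernel and sum: 12·2 + 10·1.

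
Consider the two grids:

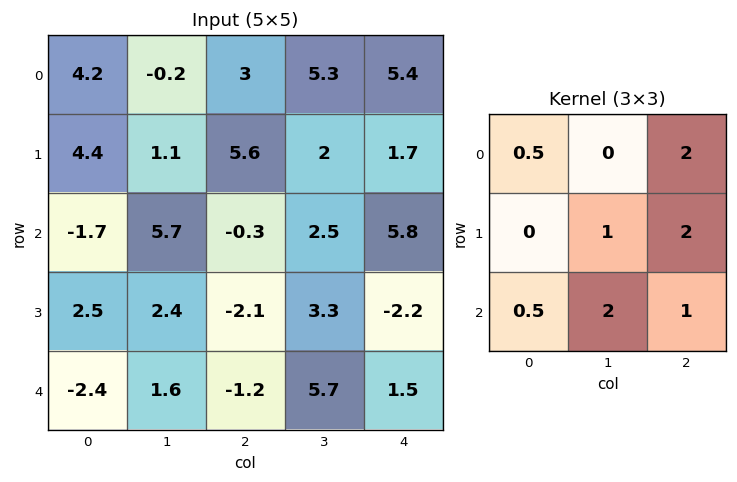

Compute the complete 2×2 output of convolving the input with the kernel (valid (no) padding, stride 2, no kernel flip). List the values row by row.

Output[0,0]: The receptive field on the input at this output position is [4.2 -0.2 3 / 4.4 1.1 5.6 / -1.7 5.7 -0.3]. Elementwise product with the kernel and sum: 4.2·0.5 + 3·2 + 1.1·1 + 5.6·2 + -1.7·0.5 + 5.7·2 + -0.3·1.

30.65 28.35
-2.45 22.65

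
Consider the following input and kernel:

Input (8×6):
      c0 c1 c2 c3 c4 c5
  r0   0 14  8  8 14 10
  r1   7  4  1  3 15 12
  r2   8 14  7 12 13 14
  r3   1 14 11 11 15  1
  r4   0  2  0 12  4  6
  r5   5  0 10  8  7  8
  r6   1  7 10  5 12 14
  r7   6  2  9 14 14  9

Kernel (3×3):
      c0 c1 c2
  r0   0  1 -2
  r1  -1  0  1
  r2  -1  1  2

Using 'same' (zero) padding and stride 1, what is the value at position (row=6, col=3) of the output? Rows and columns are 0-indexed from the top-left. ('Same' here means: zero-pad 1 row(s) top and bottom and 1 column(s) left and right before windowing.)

29

The receptive field on the zero-padded input at this output position is [10 8 7 / 10 5 12 / 9 14 14]. Elementwise product with the kernel and sum: 8·1 + 7·-2 + 10·-1 + 12·1 + 9·-1 + 14·1 + 14·2.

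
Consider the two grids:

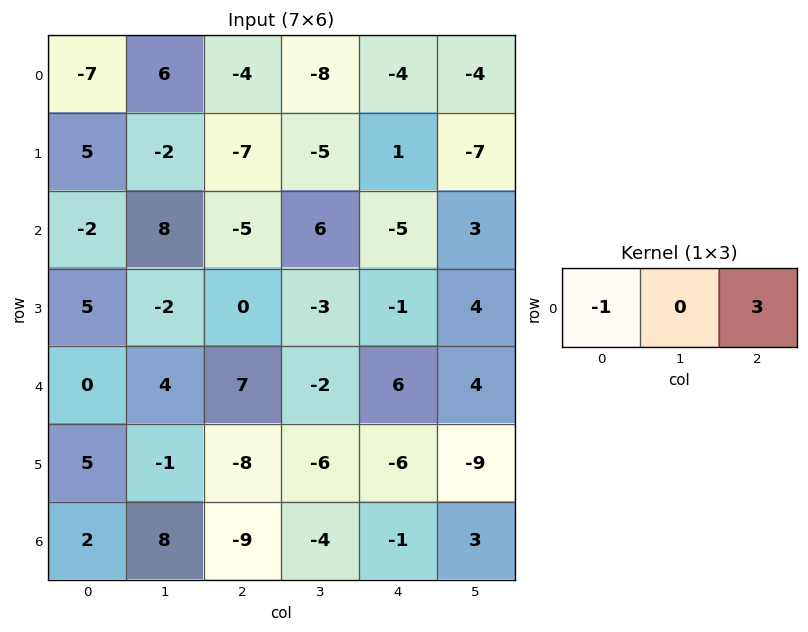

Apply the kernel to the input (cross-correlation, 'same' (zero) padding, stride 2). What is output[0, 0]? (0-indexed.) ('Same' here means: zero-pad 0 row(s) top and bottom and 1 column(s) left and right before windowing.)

18

The receptive field on the zero-padded input at this output position is [0 -7 6]. Elementwise product with the kernel and sum: 0·-1 + 6·3.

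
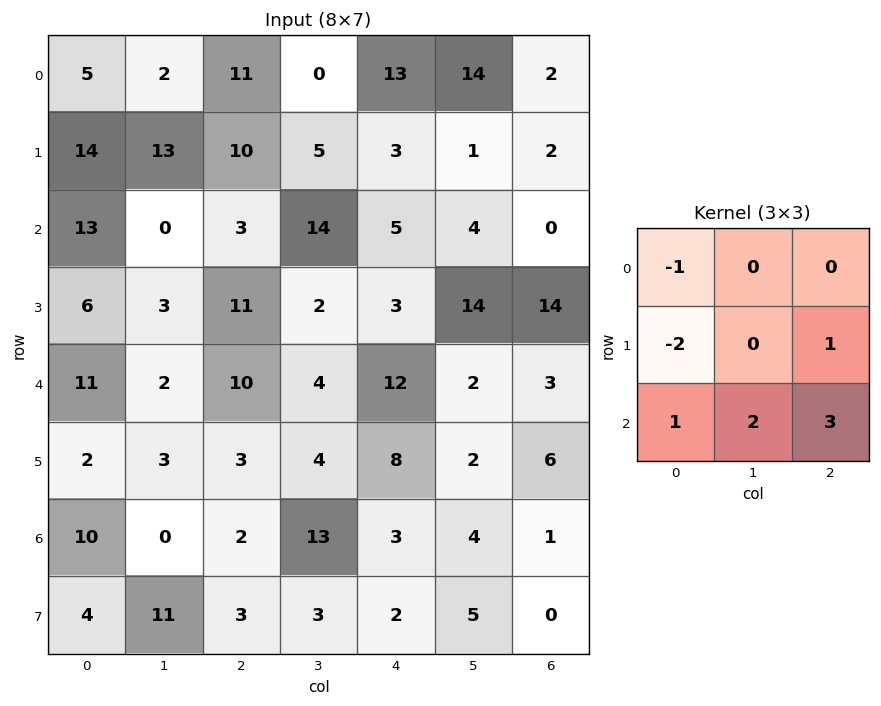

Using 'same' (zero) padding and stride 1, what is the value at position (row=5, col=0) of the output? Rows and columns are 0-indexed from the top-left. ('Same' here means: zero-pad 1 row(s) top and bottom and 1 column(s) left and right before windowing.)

The receptive field on the zero-padded input at this output position is [0 11 2 / 0 2 3 / 0 10 0]. Elementwise product with the kernel and sum: 0·-1 + 0·-2 + 3·1 + 0·1 + 10·2 + 0·3.

23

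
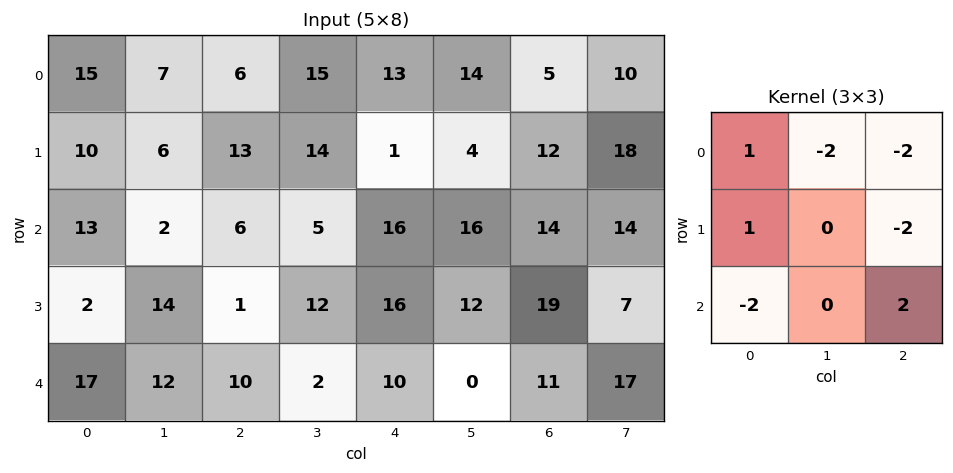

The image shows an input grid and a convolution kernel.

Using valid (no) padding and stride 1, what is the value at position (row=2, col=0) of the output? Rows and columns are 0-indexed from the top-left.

-17

The receptive field on the input at this output position is [13 2 6 / 2 14 1 / 17 12 10]. Elementwise product with the kernel and sum: 13·1 + 2·-2 + 6·-2 + 2·1 + 1·-2 + 17·-2 + 10·2.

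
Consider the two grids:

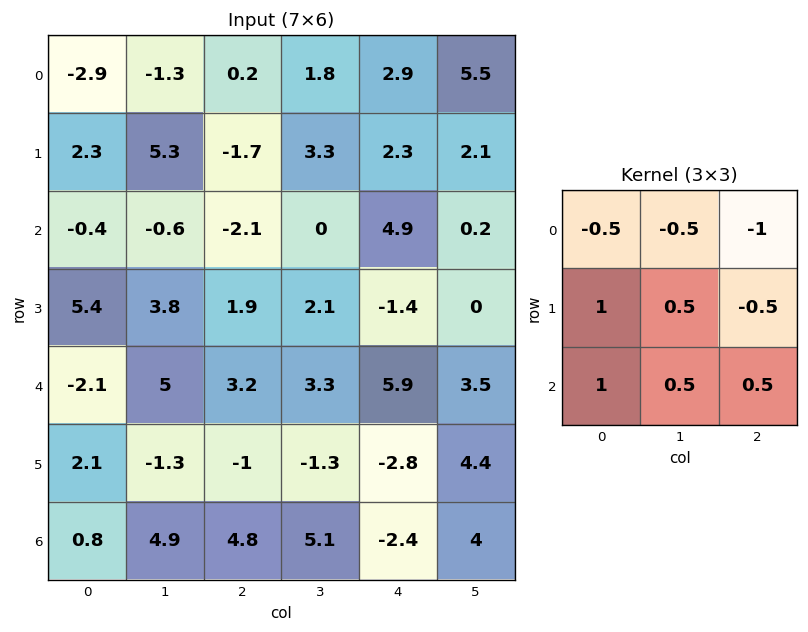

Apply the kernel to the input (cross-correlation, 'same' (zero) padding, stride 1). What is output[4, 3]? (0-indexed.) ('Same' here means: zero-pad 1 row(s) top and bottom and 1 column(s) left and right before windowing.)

The receptive field on the zero-padded input at this output position is [1.9 2.1 -1.4 / 3.2 3.3 5.9 / -1 -1.3 -2.8]. Elementwise product with the kernel and sum: 1.9·-0.5 + 2.1·-0.5 + -1.4·-1 + 3.2·1 + 3.3·0.5 + 5.9·-0.5 + -1·1 + -1.3·0.5 + -2.8·0.5.

-1.75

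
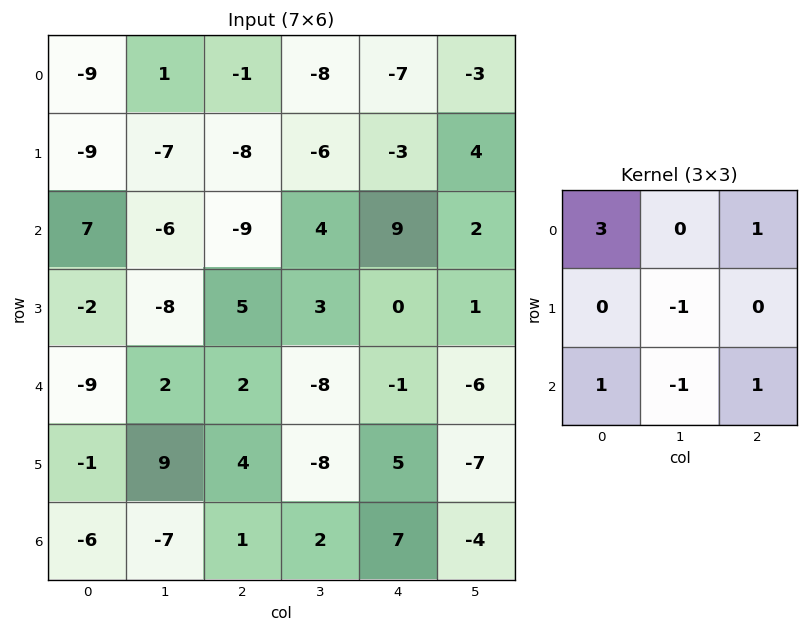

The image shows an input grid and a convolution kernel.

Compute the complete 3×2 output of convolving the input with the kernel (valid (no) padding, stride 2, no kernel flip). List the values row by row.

Output[0,0]: The receptive field on the input at this output position is [-9 1 -1 / -9 -7 -8 / 7 -6 -9]. Elementwise product with the kernel and sum: -9·3 + -1·1 + -7·-1 + 7·1 + -6·-1 + -9·1.

-17 -8
11 -12
-32 19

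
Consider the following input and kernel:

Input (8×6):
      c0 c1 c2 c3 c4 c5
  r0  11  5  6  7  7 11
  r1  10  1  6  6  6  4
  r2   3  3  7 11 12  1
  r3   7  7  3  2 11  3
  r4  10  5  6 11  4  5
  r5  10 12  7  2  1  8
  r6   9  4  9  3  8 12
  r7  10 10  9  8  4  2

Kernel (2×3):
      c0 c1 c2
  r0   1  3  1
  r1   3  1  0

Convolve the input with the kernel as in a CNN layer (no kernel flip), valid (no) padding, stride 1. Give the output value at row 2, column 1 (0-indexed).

59

The receptive field on the input at this output position is [3 7 11 / 7 3 2]. Elementwise product with the kernel and sum: 3·1 + 7·3 + 11·1 + 7·3 + 3·1.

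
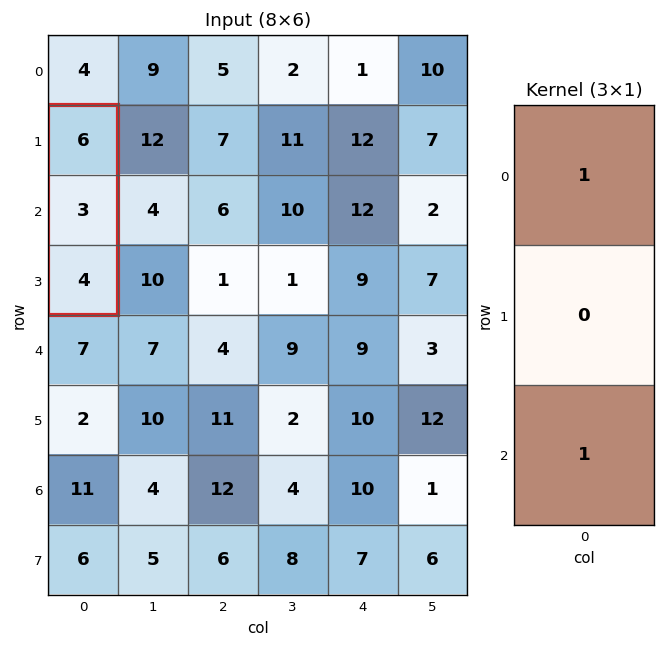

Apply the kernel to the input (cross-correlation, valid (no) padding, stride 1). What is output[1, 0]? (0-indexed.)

10

The receptive field on the input at this output position is [6 / 3 / 4]. Elementwise product with the kernel and sum: 6·1 + 4·1.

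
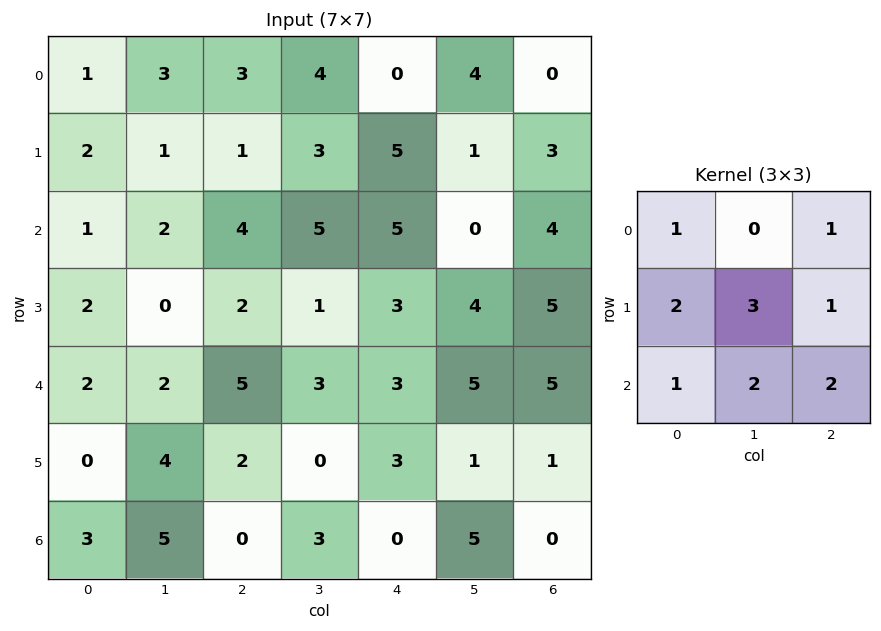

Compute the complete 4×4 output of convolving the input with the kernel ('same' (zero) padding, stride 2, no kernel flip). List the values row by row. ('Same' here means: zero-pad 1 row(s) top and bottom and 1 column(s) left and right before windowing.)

12 28 27 15
10 31 44 27
16 31 33 32
18 17 12 11

Output[0,0]: The receptive field on the zero-padded input at this output position is [0 0 0 / 0 1 3 / 0 2 1]. Elementwise product with the kernel and sum: 0·1 + 0·1 + 0·2 + 1·3 + 3·1 + 0·1 + 2·2 + 1·2.
Output[0,1]: The receptive field on the zero-padded input at this output position is [0 0 0 / 3 3 4 / 1 1 3]. Elementwise product with the kernel and sum: 0·1 + 0·1 + 3·2 + 3·3 + 4·1 + 1·1 + 1·2 + 3·2.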